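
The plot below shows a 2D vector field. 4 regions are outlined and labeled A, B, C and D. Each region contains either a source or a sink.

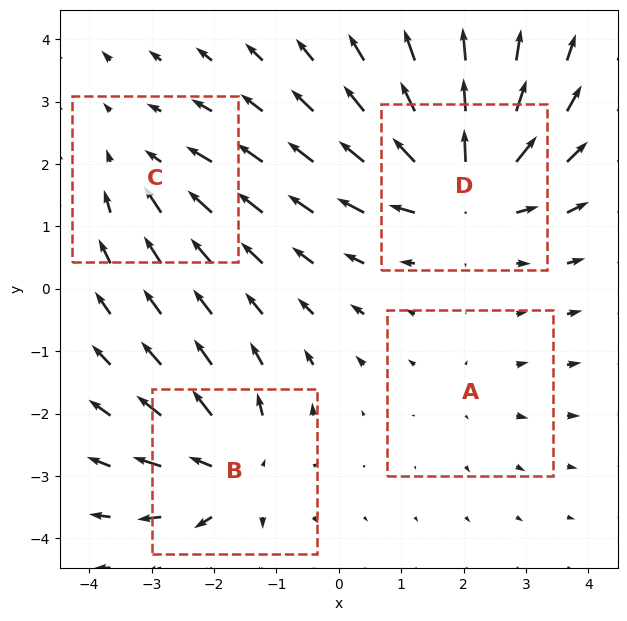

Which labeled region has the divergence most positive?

Divergence at each region's feature centre — A: about +2, B: about +5, C: about -3, D: about +7. Region D is most positive.

D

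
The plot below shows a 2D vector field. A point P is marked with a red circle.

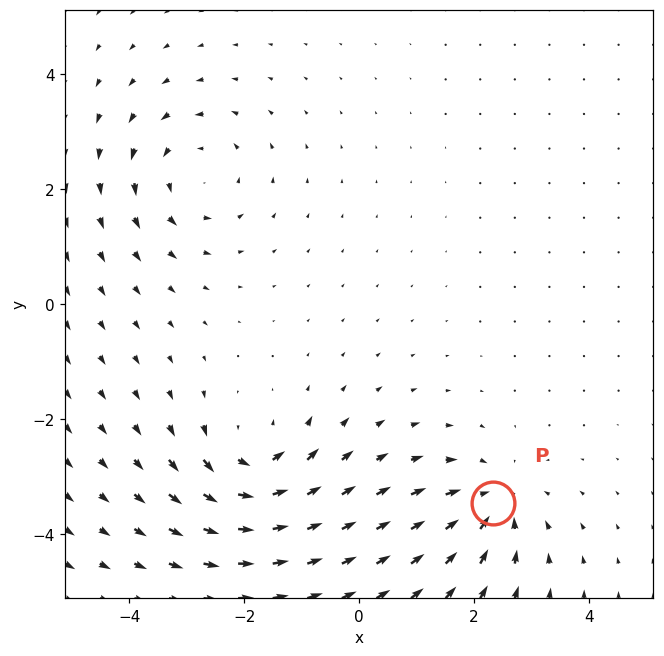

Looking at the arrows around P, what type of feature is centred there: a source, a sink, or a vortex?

At P (2.3, -3.5) the arrows converge inward. Divergence about -4, curl ≈0 — negative divergence with near-zero curl is a sink.

sink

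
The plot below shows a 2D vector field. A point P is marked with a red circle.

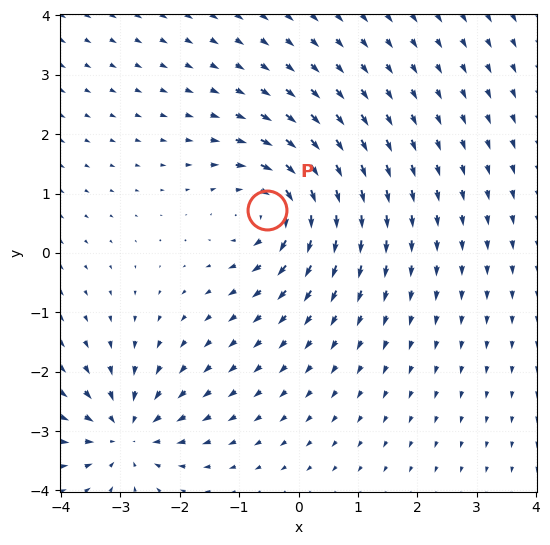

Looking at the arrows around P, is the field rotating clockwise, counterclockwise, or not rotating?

clockwise

Near P at (-0.5, 0.7) the arrows circulate clockwise. The curl (z-component) there is about -4; negative curl means clockwise rotation.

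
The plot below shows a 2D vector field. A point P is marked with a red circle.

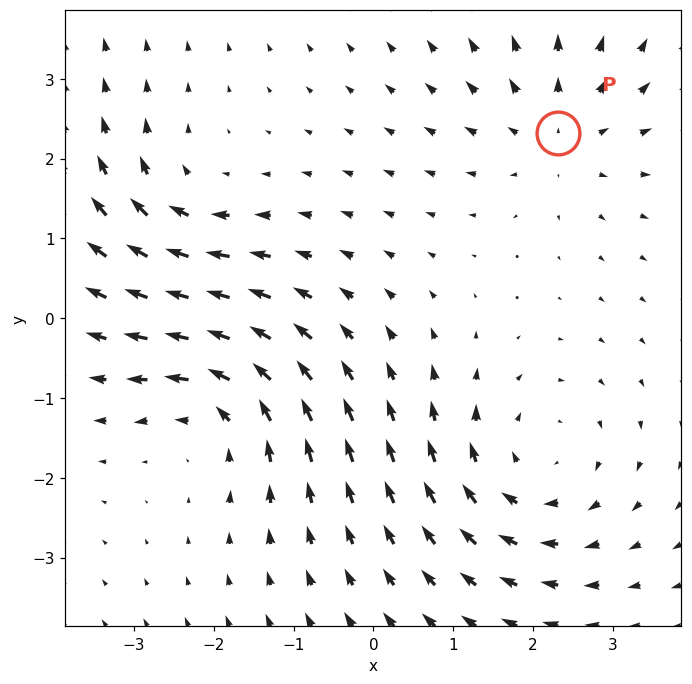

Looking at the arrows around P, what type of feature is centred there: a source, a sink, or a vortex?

At P (2.3, 2.3) the arrows spread outward. Divergence about +3, curl ≈0 — positive divergence with near-zero curl is a source.

source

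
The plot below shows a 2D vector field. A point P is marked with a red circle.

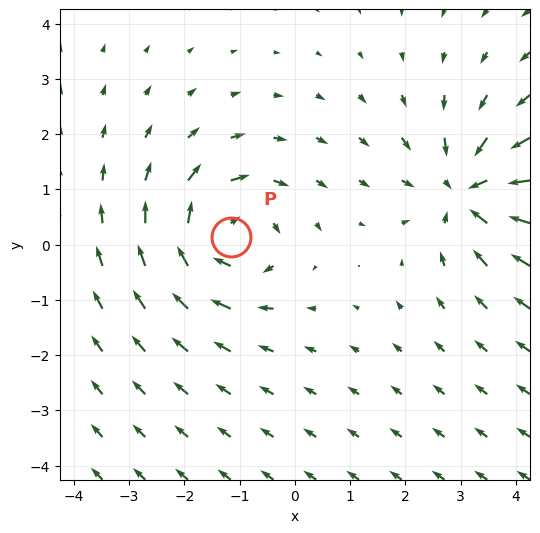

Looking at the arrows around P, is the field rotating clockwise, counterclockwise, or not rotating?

Near P at (-1.2, 0.1) the arrows circulate clockwise. The curl (z-component) there is about -3; negative curl means clockwise rotation.

clockwise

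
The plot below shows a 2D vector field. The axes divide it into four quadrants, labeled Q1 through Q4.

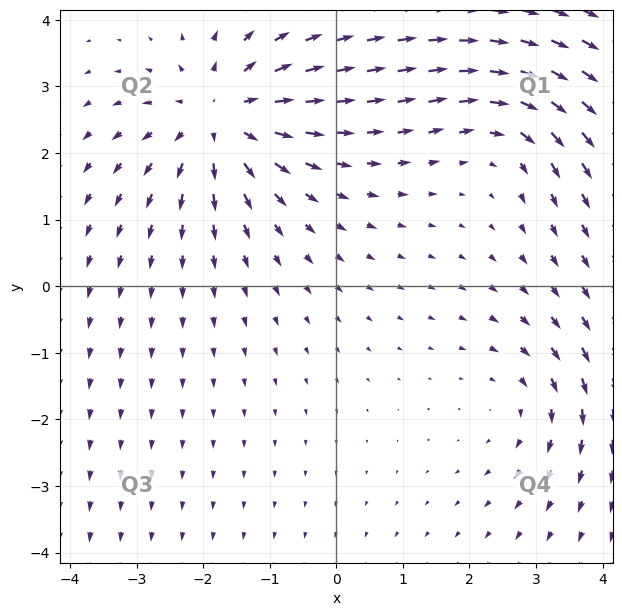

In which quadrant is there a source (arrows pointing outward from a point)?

Q2

The source sits at approximately (-1.7, 2.5), which lies in quadrant Q2. The divergence there is about +5, positive as expected for a source.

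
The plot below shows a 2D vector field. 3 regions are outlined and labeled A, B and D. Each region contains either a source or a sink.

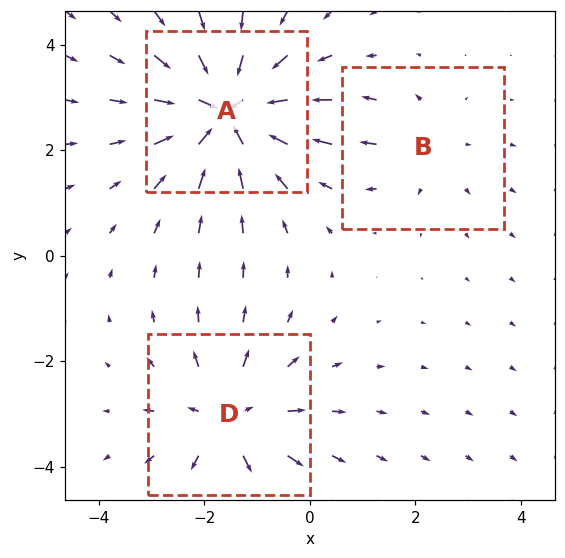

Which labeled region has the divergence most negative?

A

Divergence at each region's feature centre — A: about -5, B: about +2, D: about +3. Region A is most negative.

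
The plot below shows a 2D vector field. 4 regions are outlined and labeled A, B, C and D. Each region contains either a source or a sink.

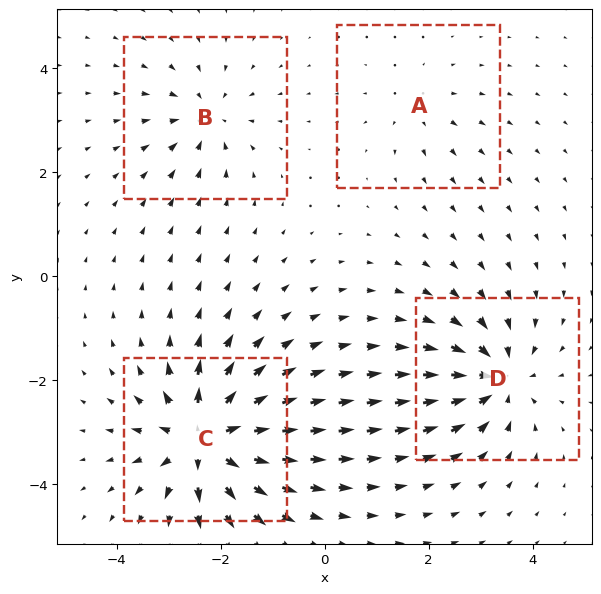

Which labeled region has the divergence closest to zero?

A

Divergence at each region's feature centre — A: about +3, B: about -4, C: about +8, D: about -6. Region A is closest to zero.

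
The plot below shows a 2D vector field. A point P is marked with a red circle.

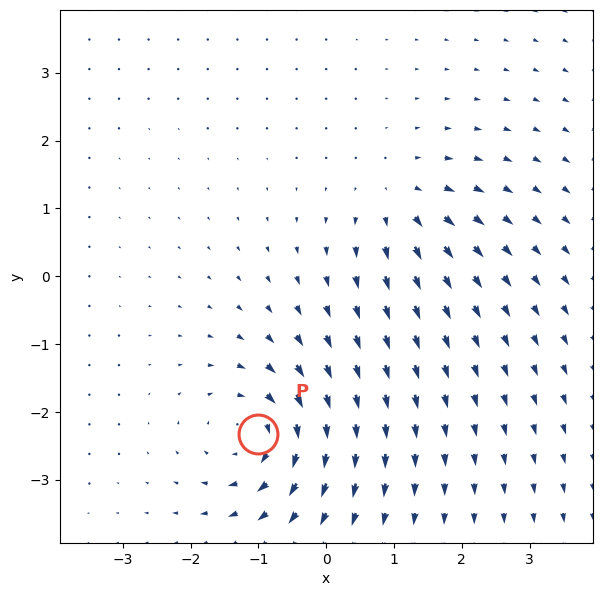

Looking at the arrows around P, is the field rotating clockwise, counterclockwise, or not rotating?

Near P at (-1.0, -2.3) the arrows circulate clockwise. The curl (z-component) there is about -6; negative curl means clockwise rotation.

clockwise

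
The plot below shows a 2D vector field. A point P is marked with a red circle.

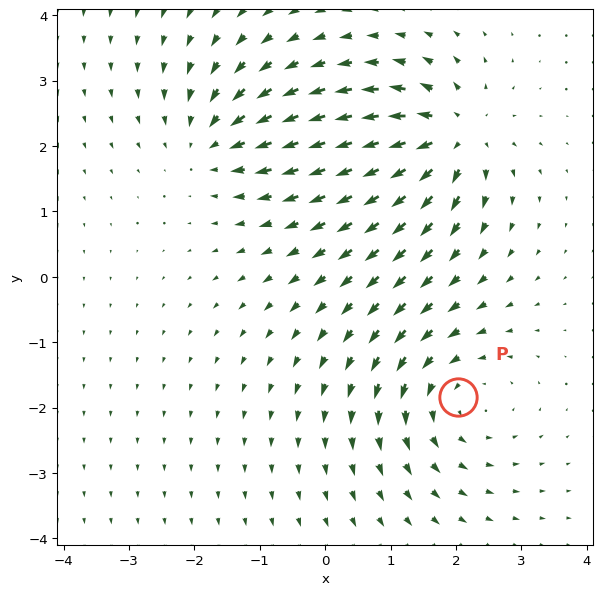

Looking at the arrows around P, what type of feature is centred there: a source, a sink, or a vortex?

At P (2.0, -1.8) the arrows circulate counterclockwise. Divergence ≈0, curl about +4 — near-zero divergence with nonzero curl is a vortex.

vortex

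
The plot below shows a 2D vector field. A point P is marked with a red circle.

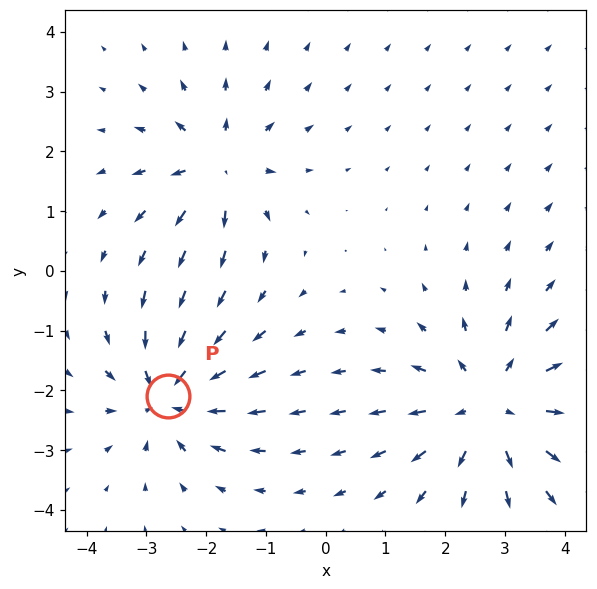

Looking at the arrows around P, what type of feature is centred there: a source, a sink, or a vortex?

sink

At P (-2.6, -2.1) the arrows converge inward. Divergence about -4, curl ≈0 — negative divergence with near-zero curl is a sink.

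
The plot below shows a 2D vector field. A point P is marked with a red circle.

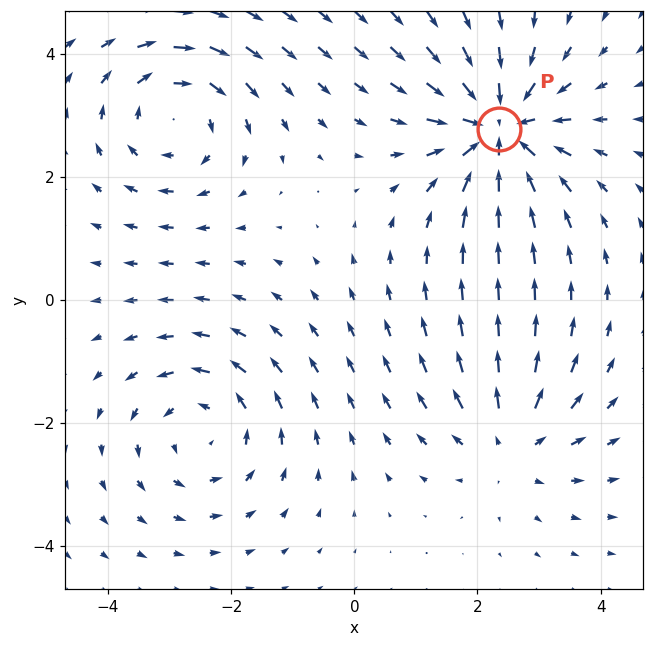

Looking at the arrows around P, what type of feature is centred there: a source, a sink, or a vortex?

sink

At P (2.3, 2.8) the arrows converge inward. Divergence about -5, curl ≈0 — negative divergence with near-zero curl is a sink.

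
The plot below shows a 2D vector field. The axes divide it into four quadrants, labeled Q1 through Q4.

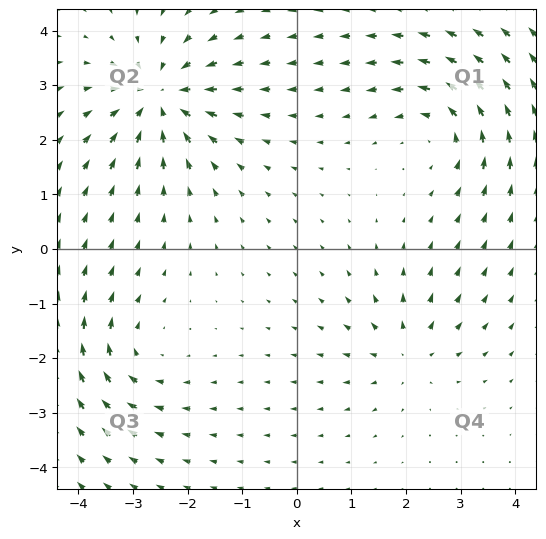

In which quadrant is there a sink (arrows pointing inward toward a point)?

The sink sits at approximately (-2.5, 2.8), which lies in quadrant Q2. The divergence there is about -5, negative as expected for a sink.

Q2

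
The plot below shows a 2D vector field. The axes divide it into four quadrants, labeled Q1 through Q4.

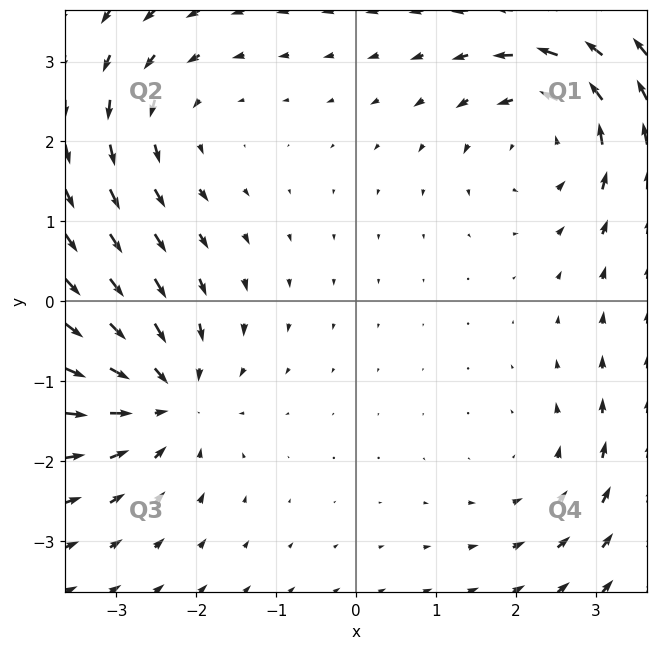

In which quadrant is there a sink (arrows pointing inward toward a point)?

The sink sits at approximately (-2.4, -1.2), which lies in quadrant Q3. The divergence there is about -5, negative as expected for a sink.

Q3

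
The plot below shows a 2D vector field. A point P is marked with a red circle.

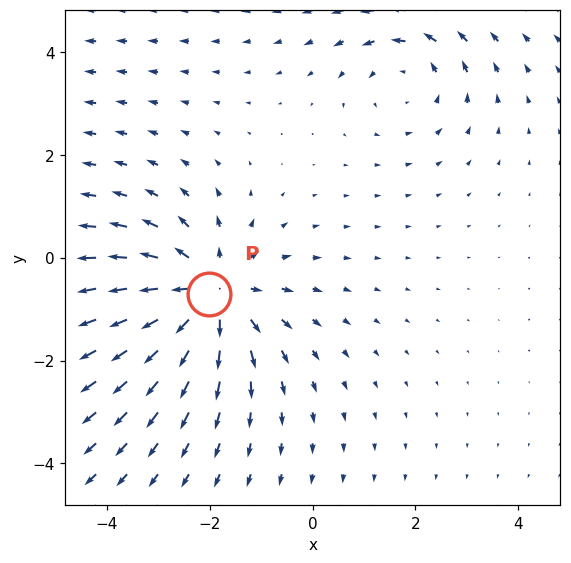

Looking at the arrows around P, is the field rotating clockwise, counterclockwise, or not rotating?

Near P at (-2.0, -0.7) the arrows show no circulation. The curl there is ≈0.

not rotating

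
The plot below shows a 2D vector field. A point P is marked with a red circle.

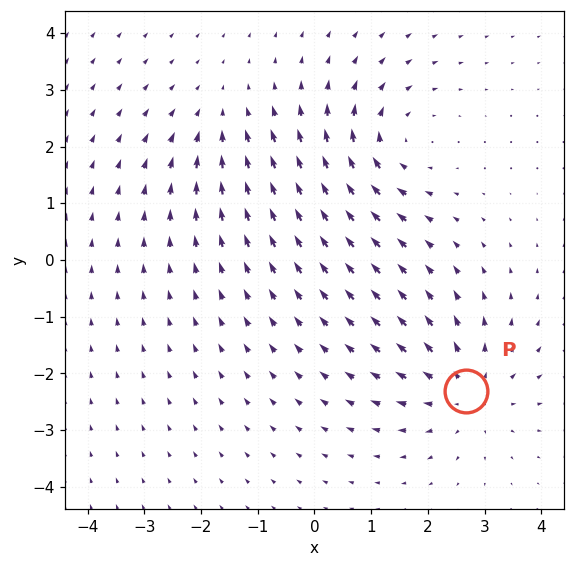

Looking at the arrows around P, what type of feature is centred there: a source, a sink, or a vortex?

source

At P (2.7, -2.3) the arrows spread outward. Divergence about +4, curl ≈0 — positive divergence with near-zero curl is a source.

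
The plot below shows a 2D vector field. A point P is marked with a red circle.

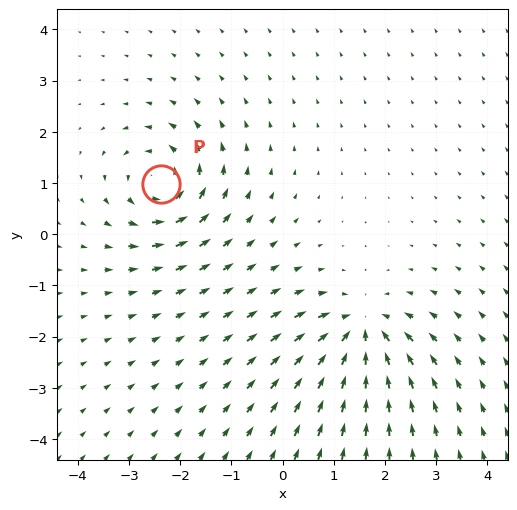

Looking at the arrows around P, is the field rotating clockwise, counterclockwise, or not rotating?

Near P at (-2.4, 1.0) the arrows circulate counterclockwise. The curl (z-component) there is about +7; positive curl means counterclockwise rotation.

counterclockwise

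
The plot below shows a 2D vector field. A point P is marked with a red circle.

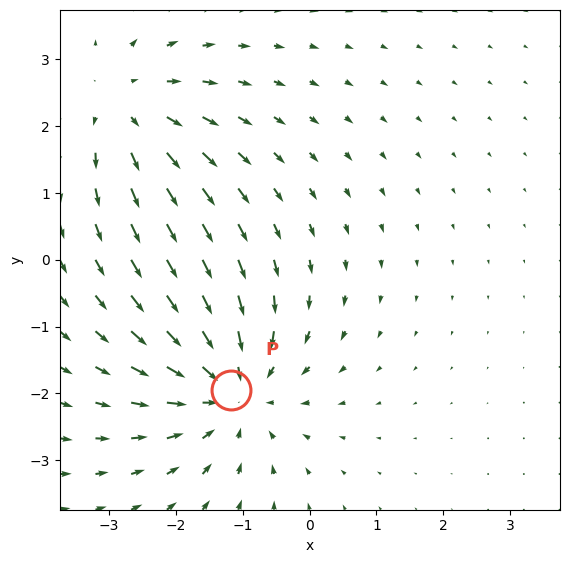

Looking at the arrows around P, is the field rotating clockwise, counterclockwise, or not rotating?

Near P at (-1.2, -1.9) the arrows show no circulation. The curl there is ≈0.

not rotating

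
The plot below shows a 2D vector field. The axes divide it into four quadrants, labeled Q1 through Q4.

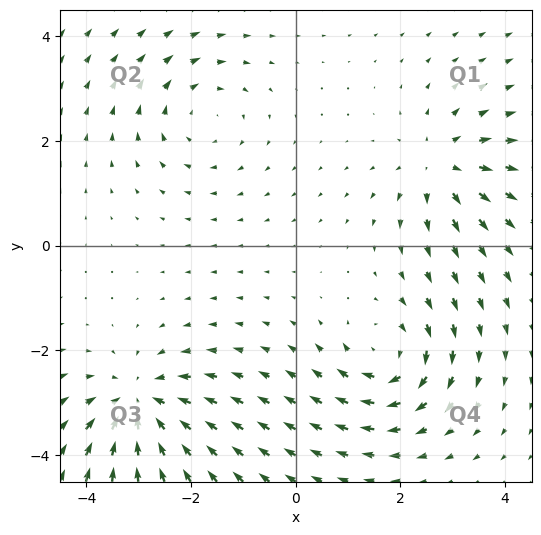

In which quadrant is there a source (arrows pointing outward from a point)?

The source sits at approximately (2.8, 1.5), which lies in quadrant Q1. The divergence there is about +4, positive as expected for a source.

Q1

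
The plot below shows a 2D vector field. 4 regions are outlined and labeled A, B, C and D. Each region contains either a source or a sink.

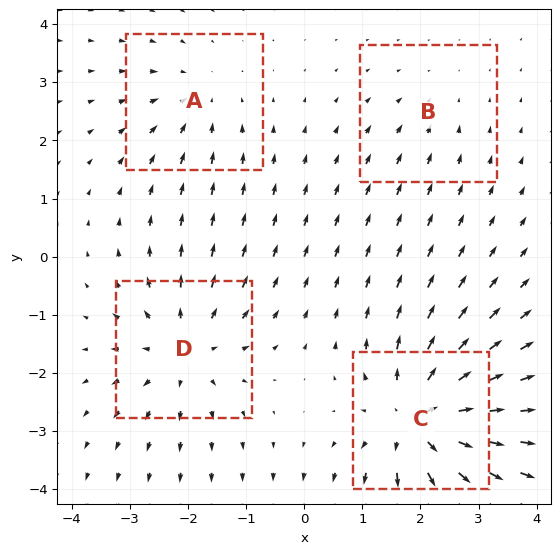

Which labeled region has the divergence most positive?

C

Divergence at each region's feature centre — A: about -3, B: about -2, C: about +7, D: about +5. Region C is most positive.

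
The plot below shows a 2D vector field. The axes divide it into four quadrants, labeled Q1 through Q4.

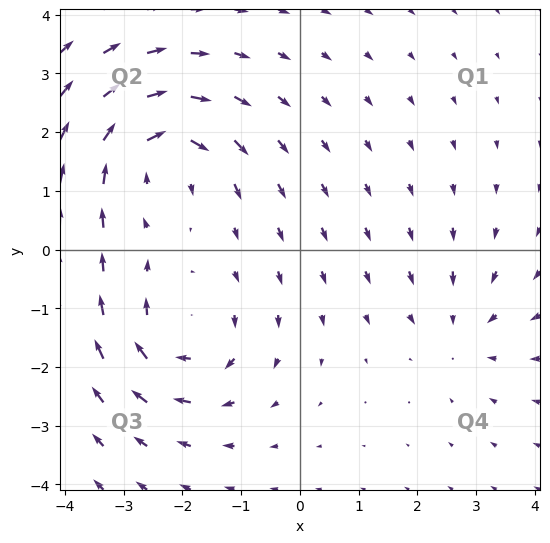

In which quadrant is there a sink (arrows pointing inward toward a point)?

Q4

The sink sits at approximately (2.8, -1.4), which lies in quadrant Q4. The divergence there is about -3, negative as expected for a sink.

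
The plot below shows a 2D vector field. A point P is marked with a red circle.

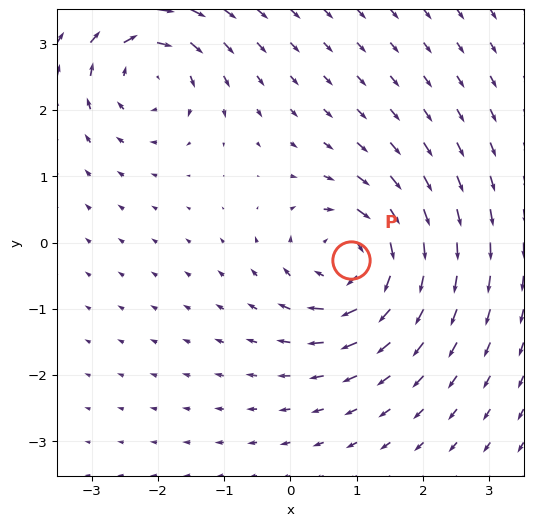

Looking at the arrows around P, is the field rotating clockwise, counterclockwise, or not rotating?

Near P at (0.9, -0.3) the arrows circulate clockwise. The curl (z-component) there is about -7; negative curl means clockwise rotation.

clockwise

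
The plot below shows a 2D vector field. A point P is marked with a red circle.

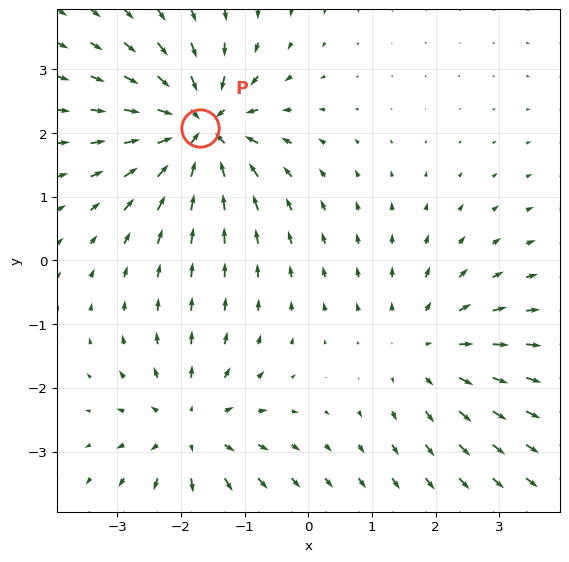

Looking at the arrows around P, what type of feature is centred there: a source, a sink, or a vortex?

At P (-1.7, 2.1) the arrows converge inward. Divergence about -6, curl ≈0 — negative divergence with near-zero curl is a sink.

sink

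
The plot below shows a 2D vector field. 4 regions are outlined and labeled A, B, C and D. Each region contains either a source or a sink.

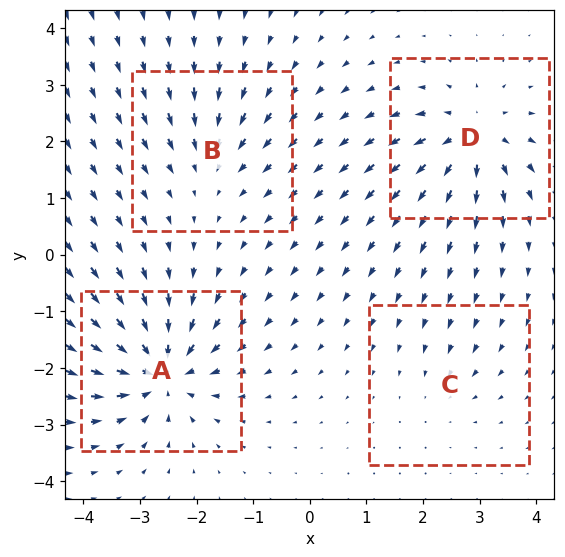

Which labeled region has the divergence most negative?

A

Divergence at each region's feature centre — A: about -8, B: about -4, C: about -2, D: about +7. Region A is most negative.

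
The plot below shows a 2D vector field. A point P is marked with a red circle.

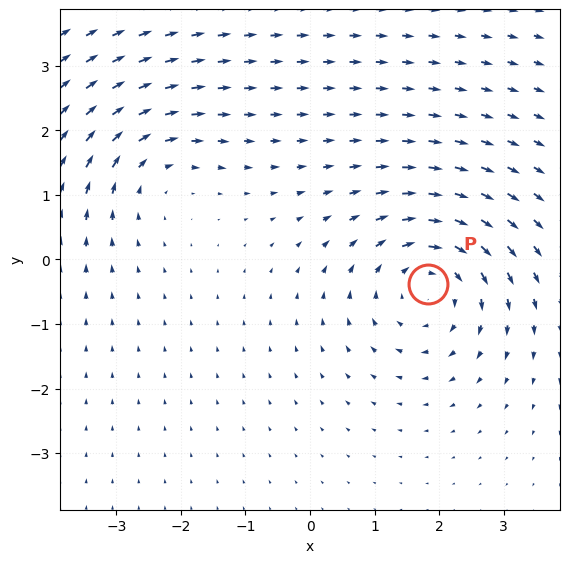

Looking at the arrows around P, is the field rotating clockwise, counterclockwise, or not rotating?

Near P at (1.8, -0.4) the arrows circulate clockwise. The curl (z-component) there is about -4; negative curl means clockwise rotation.

clockwise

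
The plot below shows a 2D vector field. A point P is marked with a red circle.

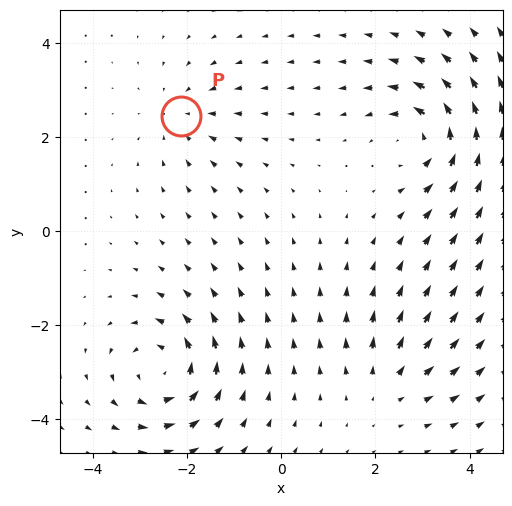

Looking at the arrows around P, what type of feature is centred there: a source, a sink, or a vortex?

At P (-2.1, 2.4) the arrows converge inward. Divergence about -3, curl ≈0 — negative divergence with near-zero curl is a sink.

sink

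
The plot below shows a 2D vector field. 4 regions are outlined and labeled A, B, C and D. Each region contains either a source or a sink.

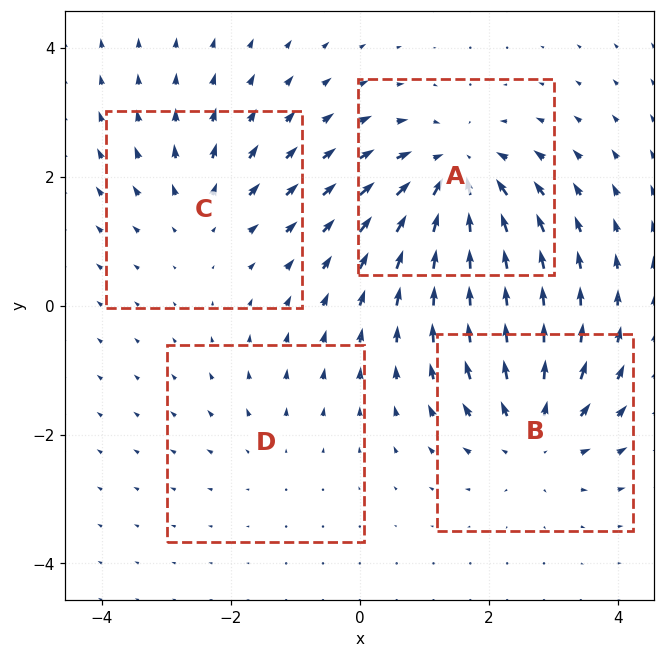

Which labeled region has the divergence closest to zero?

D

Divergence at each region's feature centre — A: about -6, B: about +5, C: about +3, D: about +2. Region D is closest to zero.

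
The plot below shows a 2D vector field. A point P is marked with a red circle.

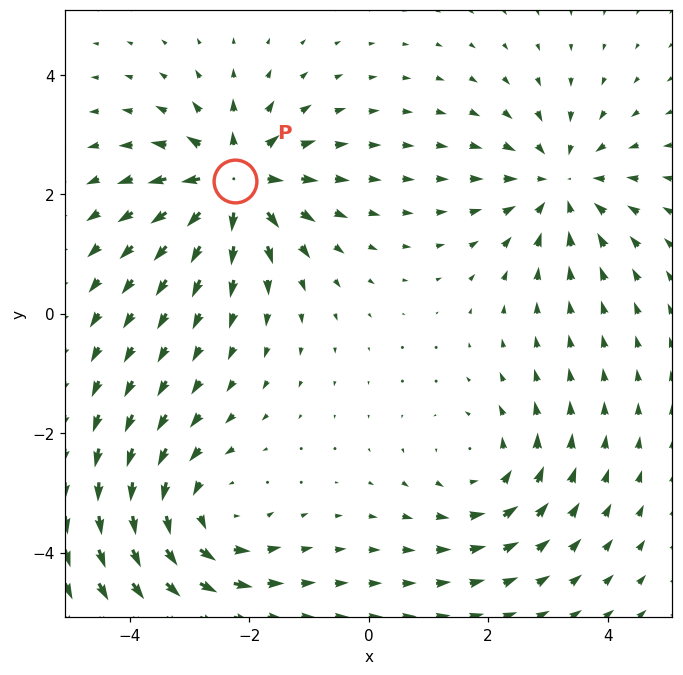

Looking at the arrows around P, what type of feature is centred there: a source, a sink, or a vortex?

At P (-2.2, 2.2) the arrows spread outward. Divergence about +7, curl ≈0 — positive divergence with near-zero curl is a source.

source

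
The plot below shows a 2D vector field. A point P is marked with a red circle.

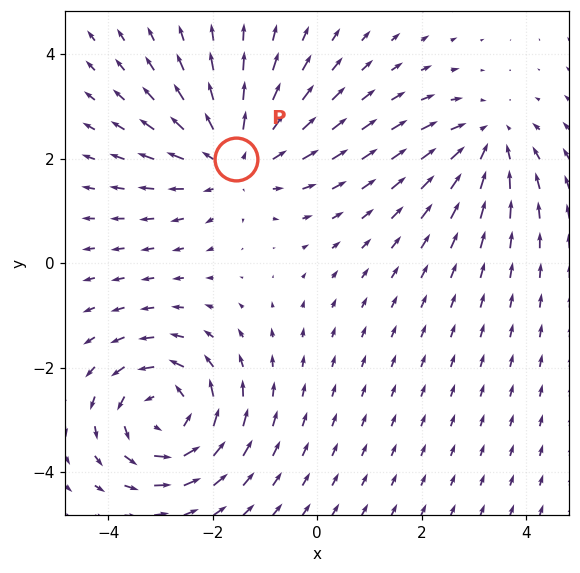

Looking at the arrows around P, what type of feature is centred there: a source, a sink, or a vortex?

At P (-1.6, 2.0) the arrows spread outward. Divergence about +4, curl ≈0 — positive divergence with near-zero curl is a source.

source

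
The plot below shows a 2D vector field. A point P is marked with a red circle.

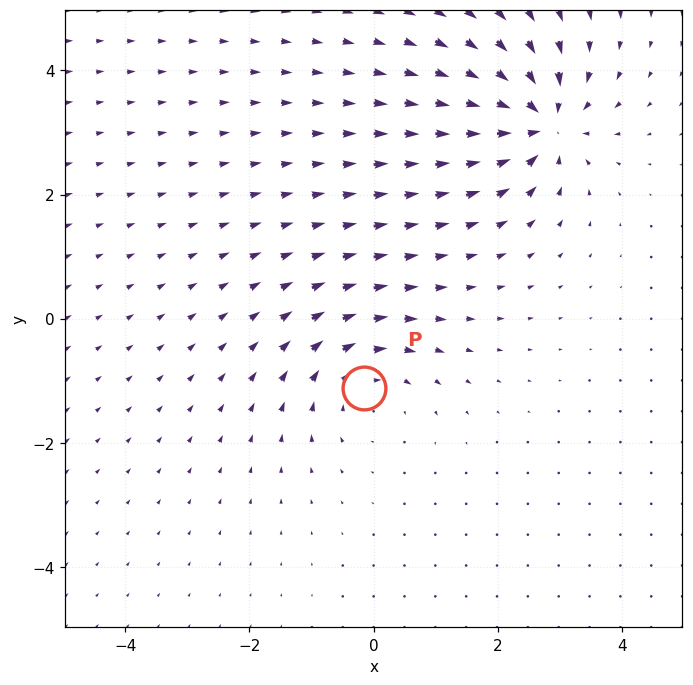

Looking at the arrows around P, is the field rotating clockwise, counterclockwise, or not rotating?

clockwise

Near P at (-0.1, -1.1) the arrows circulate clockwise. The curl (z-component) there is about -3; negative curl means clockwise rotation.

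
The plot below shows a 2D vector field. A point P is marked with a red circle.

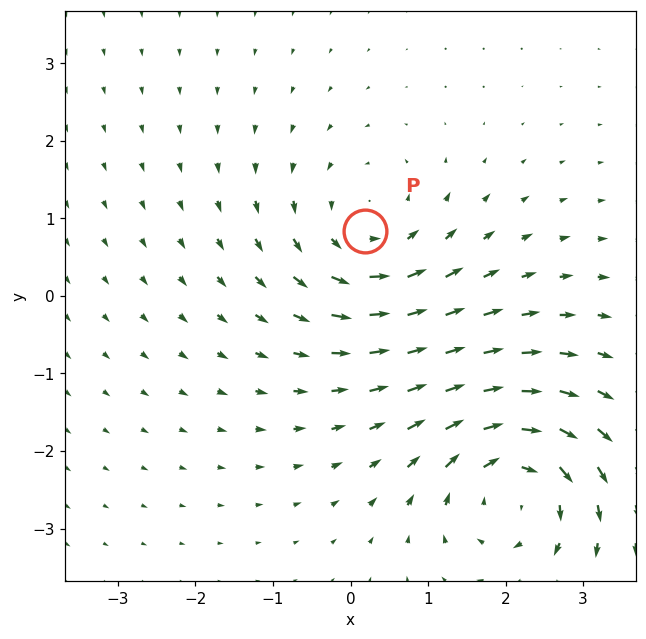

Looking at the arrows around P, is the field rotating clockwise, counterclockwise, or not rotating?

counterclockwise

Near P at (0.2, 0.8) the arrows circulate counterclockwise. The curl (z-component) there is about +3; positive curl means counterclockwise rotation.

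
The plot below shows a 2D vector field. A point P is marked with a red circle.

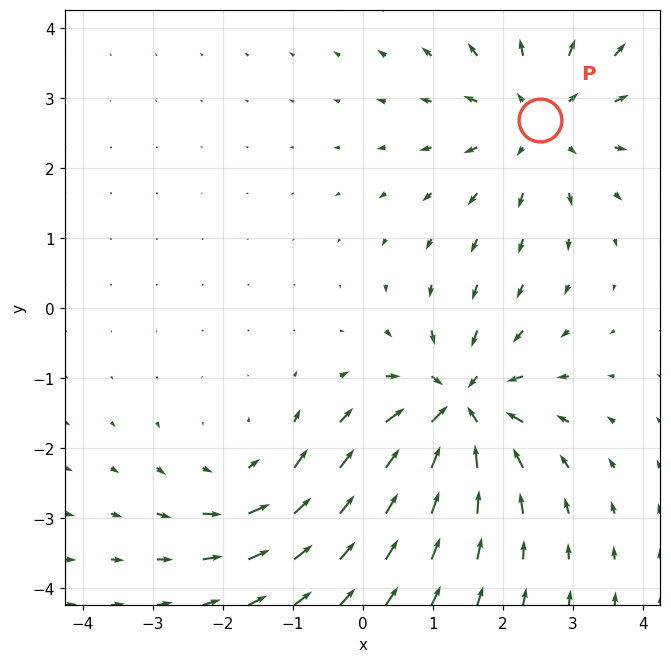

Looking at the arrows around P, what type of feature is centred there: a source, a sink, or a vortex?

At P (2.5, 2.7) the arrows spread outward. Divergence about +3, curl ≈0 — positive divergence with near-zero curl is a source.

source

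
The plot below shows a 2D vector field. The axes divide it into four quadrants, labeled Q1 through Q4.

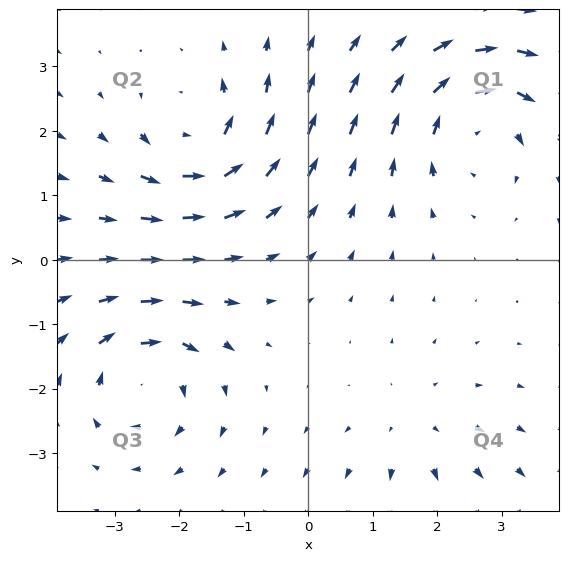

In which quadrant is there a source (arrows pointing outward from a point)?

The source sits at approximately (1.6, -2.6), which lies in quadrant Q4. The divergence there is about +2, positive as expected for a source.

Q4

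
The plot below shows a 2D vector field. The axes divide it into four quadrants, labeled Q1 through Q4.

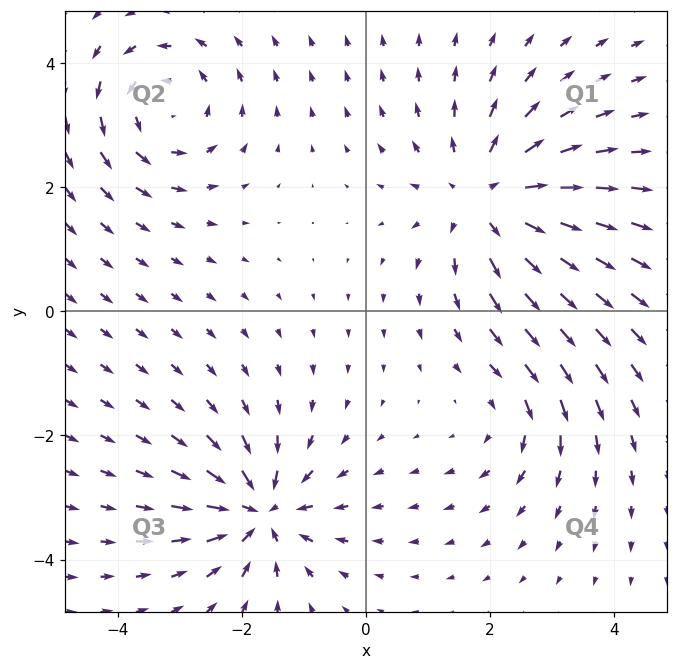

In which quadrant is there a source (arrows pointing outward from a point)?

The source sits at approximately (2.0, 1.8), which lies in quadrant Q1. The divergence there is about +4, positive as expected for a source.

Q1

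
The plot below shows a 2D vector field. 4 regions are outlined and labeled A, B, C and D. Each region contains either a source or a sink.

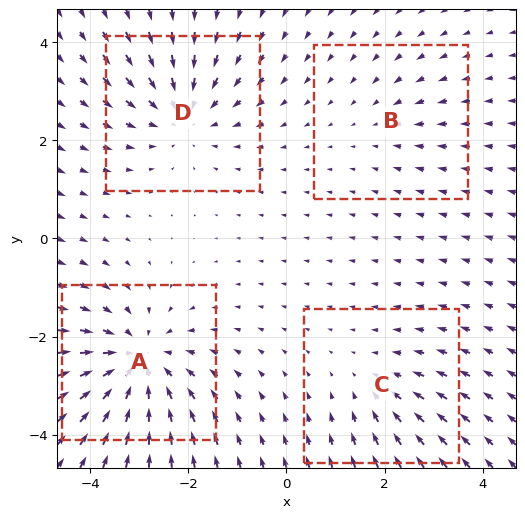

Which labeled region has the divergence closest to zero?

B

Divergence at each region's feature centre — A: about -6, B: about -2, C: about -3, D: about -4. Region B is closest to zero.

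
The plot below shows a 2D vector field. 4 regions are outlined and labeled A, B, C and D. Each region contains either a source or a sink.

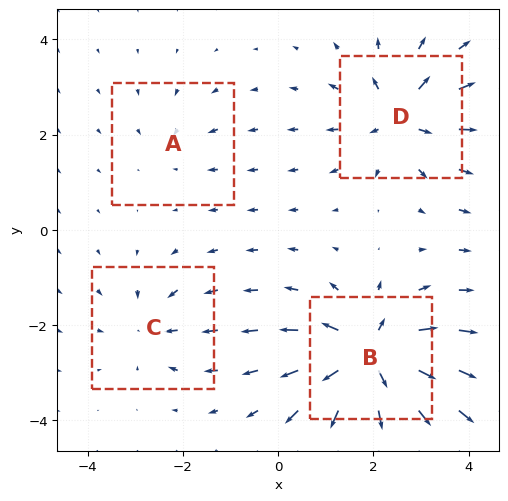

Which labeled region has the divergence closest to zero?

Divergence at each region's feature centre — A: about -2, B: about +9, C: about -4, D: about +6. Region A is closest to zero.

A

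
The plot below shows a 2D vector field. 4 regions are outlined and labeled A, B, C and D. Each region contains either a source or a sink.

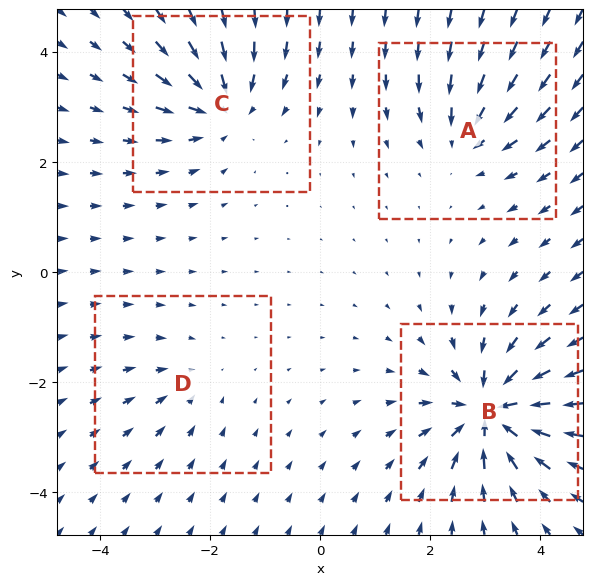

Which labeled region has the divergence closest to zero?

D

Divergence at each region's feature centre — A: about -4, B: about -8, C: about -5, D: about -3. Region D is closest to zero.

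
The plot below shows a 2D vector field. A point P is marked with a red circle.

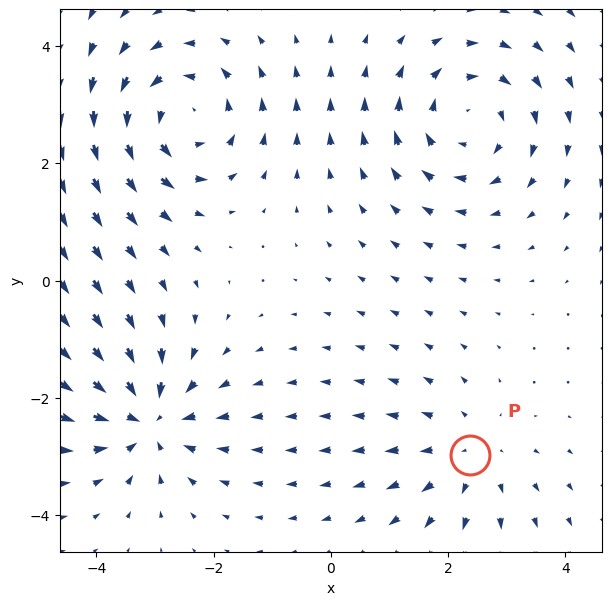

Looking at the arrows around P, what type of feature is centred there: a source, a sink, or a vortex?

source

At P (2.4, -3.0) the arrows spread outward. Divergence about +2, curl ≈0 — positive divergence with near-zero curl is a source.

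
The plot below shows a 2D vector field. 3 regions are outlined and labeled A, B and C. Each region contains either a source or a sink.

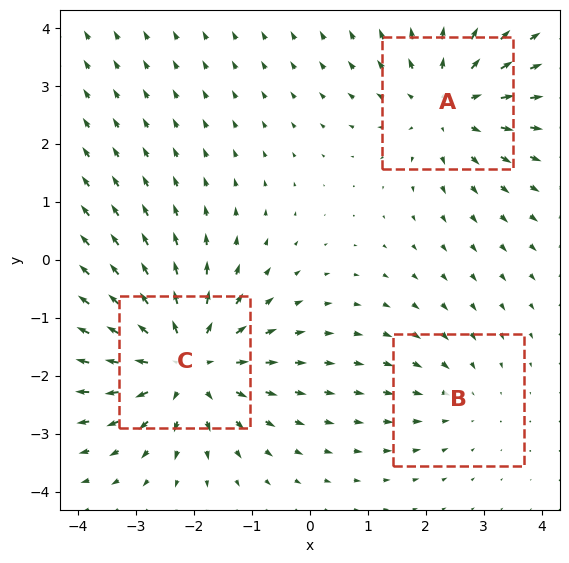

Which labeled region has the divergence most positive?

C

Divergence at each region's feature centre — A: about +3, B: about -2, C: about +4. Region C is most positive.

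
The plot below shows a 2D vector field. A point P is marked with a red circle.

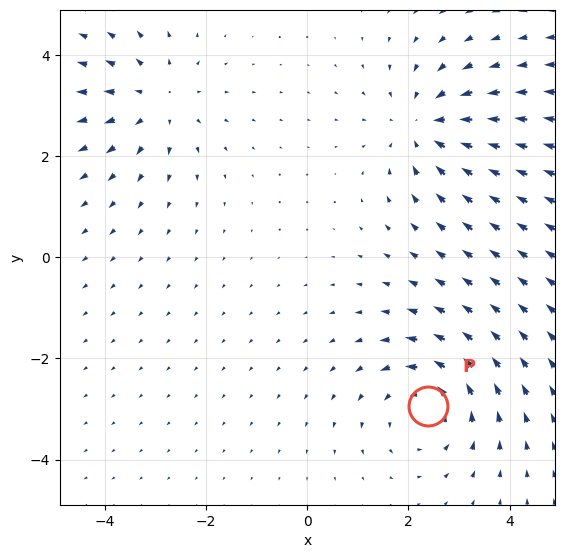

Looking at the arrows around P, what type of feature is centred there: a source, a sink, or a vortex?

vortex

At P (2.4, -2.9) the arrows circulate counterclockwise. Divergence ≈0, curl about +4 — near-zero divergence with nonzero curl is a vortex.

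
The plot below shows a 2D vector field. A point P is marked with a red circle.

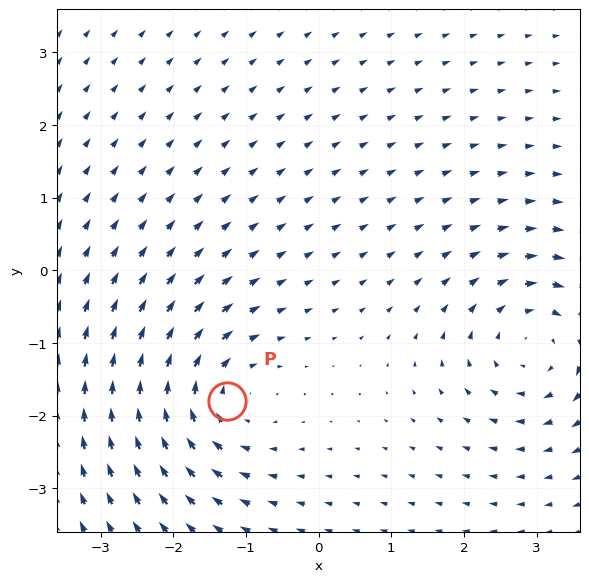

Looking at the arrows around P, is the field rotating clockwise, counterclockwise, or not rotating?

clockwise

Near P at (-1.3, -1.8) the arrows circulate clockwise. The curl (z-component) there is about -4; negative curl means clockwise rotation.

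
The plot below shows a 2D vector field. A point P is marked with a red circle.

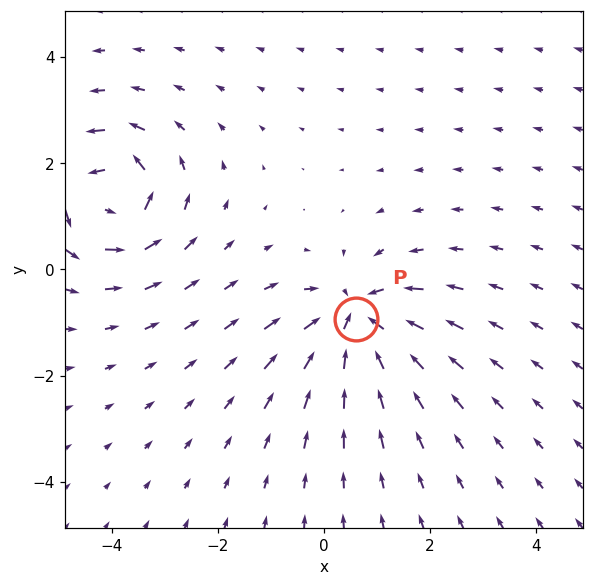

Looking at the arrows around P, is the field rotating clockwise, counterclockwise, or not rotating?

not rotating

Near P at (0.6, -0.9) the arrows show no circulation. The curl there is ≈0.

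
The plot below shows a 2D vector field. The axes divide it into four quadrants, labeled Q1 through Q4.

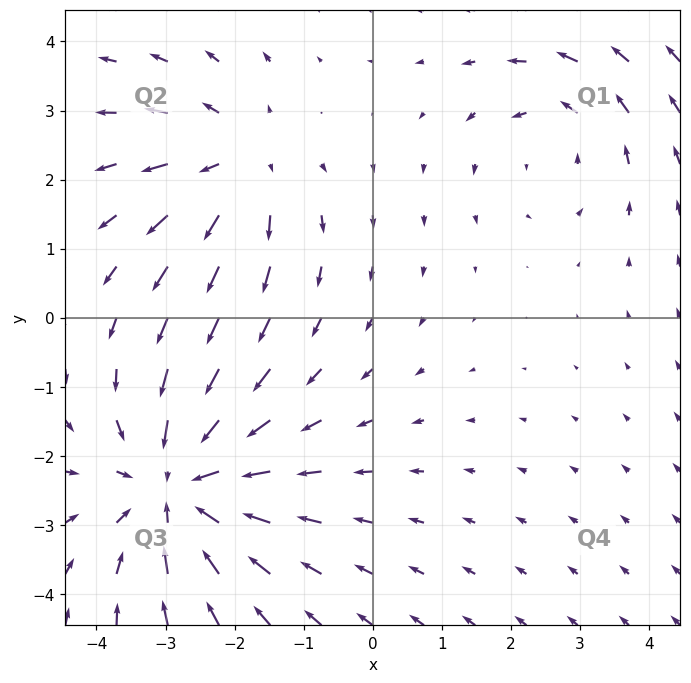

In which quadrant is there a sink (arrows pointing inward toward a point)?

Q3

The sink sits at approximately (-2.8, -2.4), which lies in quadrant Q3. The divergence there is about -4, negative as expected for a sink.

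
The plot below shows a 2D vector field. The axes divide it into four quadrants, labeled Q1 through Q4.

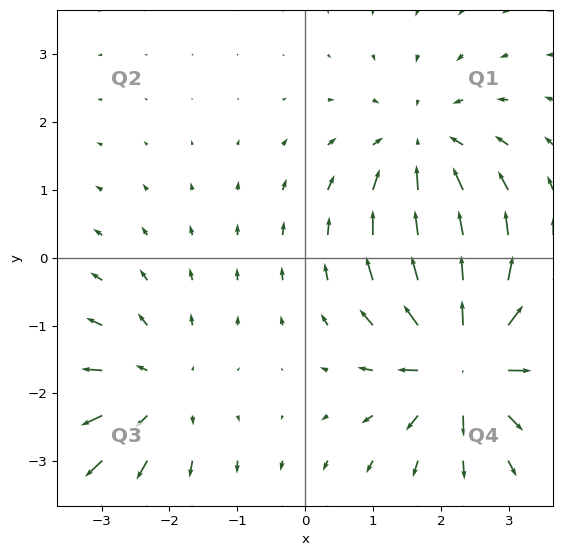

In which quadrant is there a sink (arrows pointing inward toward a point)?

Q1

The sink sits at approximately (1.7, 1.6), which lies in quadrant Q1. The divergence there is about -3, negative as expected for a sink.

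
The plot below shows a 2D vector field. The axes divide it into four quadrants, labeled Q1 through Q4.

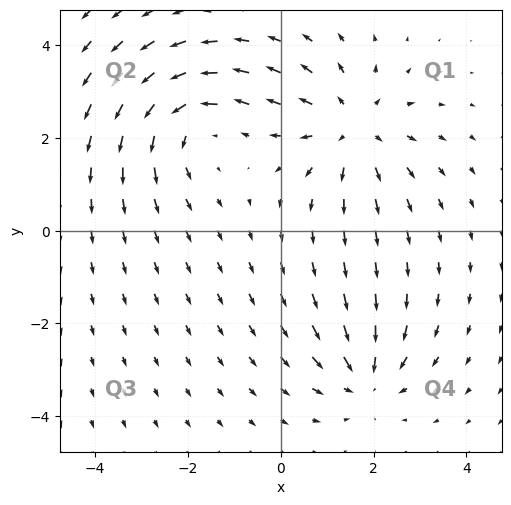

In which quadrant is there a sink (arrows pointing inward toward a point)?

The sink sits at approximately (1.8, -3.2), which lies in quadrant Q4. The divergence there is about -4, negative as expected for a sink.

Q4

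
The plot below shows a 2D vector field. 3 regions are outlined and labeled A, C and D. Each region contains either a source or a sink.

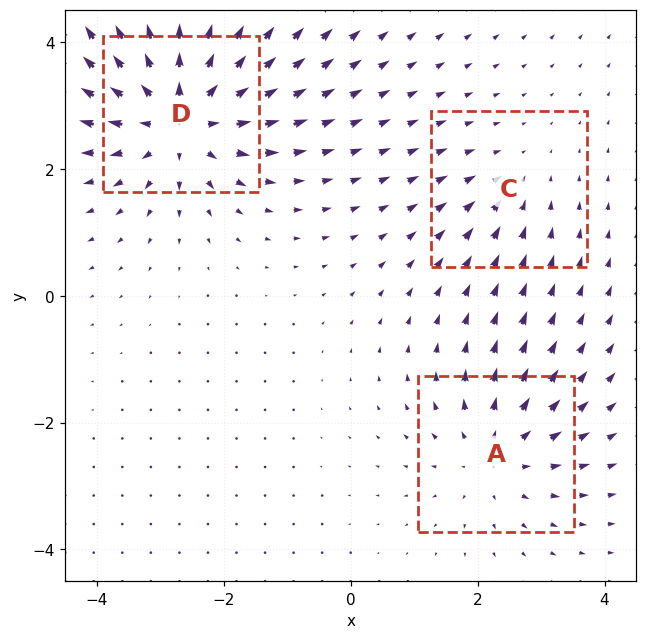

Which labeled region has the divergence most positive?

Divergence at each region's feature centre — A: about +3, C: about -2, D: about +5. Region D is most positive.

D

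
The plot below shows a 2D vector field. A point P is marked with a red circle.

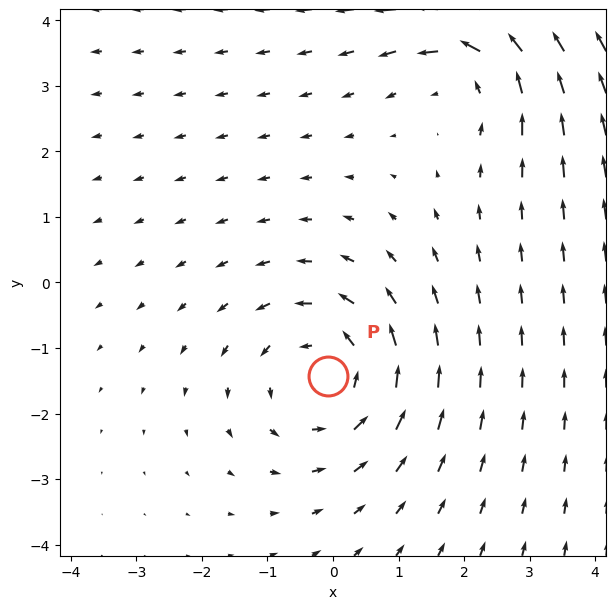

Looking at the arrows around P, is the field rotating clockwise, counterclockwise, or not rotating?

Near P at (-0.1, -1.4) the arrows circulate counterclockwise. The curl (z-component) there is about +4; positive curl means counterclockwise rotation.

counterclockwise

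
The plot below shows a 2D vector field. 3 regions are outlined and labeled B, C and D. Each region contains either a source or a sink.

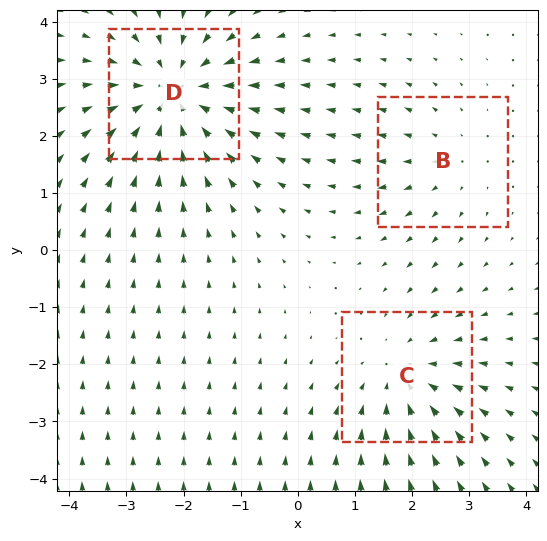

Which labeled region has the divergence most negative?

Divergence at each region's feature centre — B: about +2, C: about -3, D: about -4. Region D is most negative.

D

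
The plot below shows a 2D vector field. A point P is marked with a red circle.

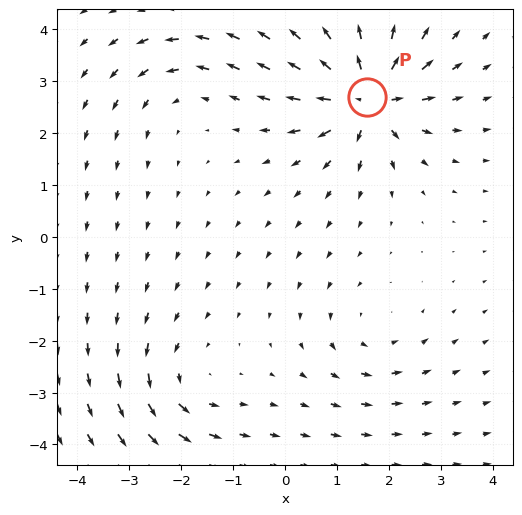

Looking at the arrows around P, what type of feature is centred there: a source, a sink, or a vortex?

At P (1.6, 2.7) the arrows spread outward. Divergence about +7, curl ≈0 — positive divergence with near-zero curl is a source.

source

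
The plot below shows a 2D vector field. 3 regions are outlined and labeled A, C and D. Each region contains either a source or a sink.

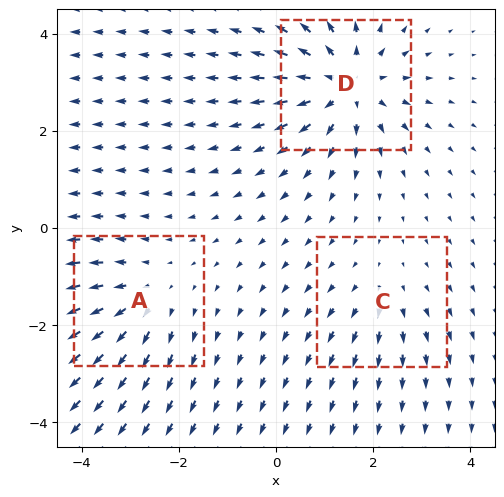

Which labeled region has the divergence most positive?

Divergence at each region's feature centre — A: about +3, C: about +2, D: about +5. Region D is most positive.

D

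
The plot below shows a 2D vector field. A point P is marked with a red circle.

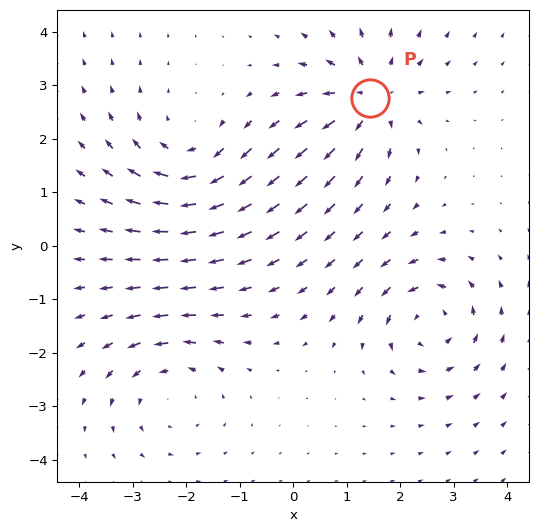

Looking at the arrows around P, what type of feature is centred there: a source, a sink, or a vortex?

source

At P (1.4, 2.8) the arrows spread outward. Divergence about +5, curl ≈0 — positive divergence with near-zero curl is a source.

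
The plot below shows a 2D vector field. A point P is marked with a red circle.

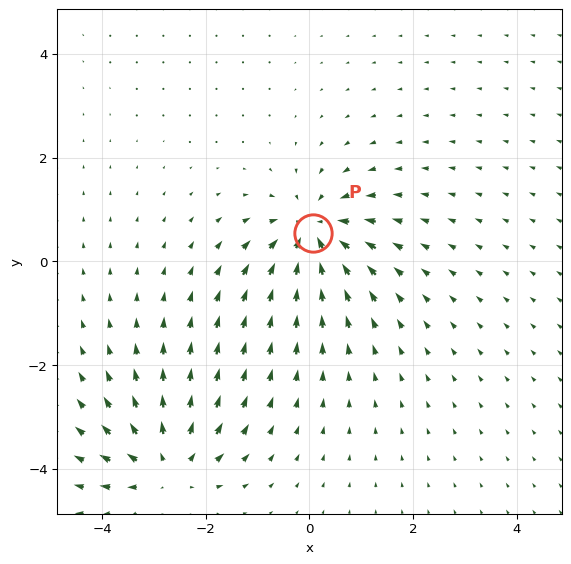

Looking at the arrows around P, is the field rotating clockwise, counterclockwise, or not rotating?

Near P at (0.1, 0.5) the arrows show no circulation. The curl there is ≈0.

not rotating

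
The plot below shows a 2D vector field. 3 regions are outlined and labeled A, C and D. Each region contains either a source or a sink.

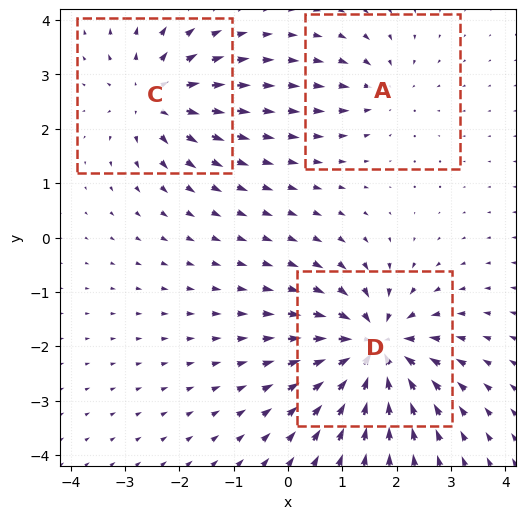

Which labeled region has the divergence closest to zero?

A

Divergence at each region's feature centre — A: about -2, C: about +4, D: about -6. Region A is closest to zero.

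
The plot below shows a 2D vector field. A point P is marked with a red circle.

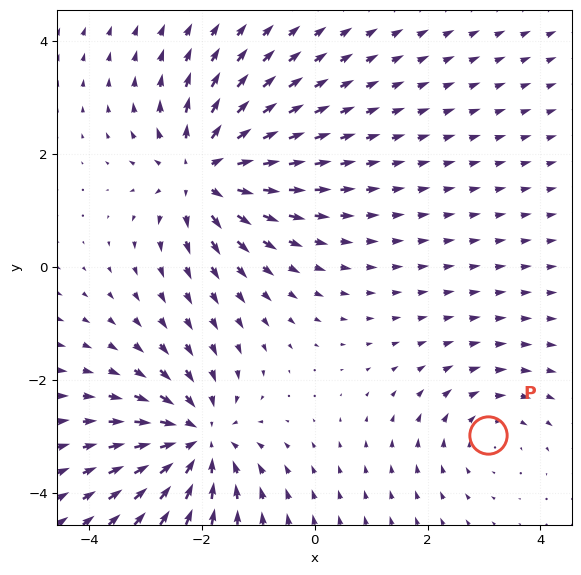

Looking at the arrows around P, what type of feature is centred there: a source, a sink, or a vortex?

At P (3.1, -3.0) the arrows circulate clockwise. Divergence ≈0, curl about -2 — near-zero divergence with nonzero curl is a vortex.

vortex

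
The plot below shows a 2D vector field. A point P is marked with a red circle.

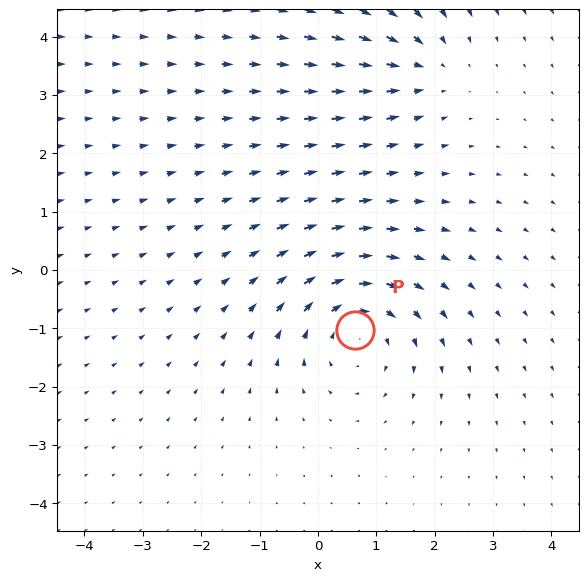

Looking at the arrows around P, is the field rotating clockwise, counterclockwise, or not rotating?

clockwise

Near P at (0.6, -1.0) the arrows circulate clockwise. The curl (z-component) there is about -4; negative curl means clockwise rotation.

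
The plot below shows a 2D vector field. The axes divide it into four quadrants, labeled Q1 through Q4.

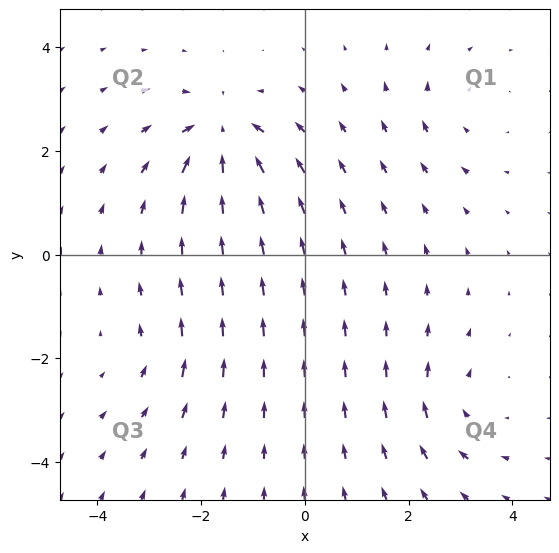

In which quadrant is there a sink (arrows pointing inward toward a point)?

The sink sits at approximately (-1.6, 2.3), which lies in quadrant Q2. The divergence there is about -6, negative as expected for a sink.

Q2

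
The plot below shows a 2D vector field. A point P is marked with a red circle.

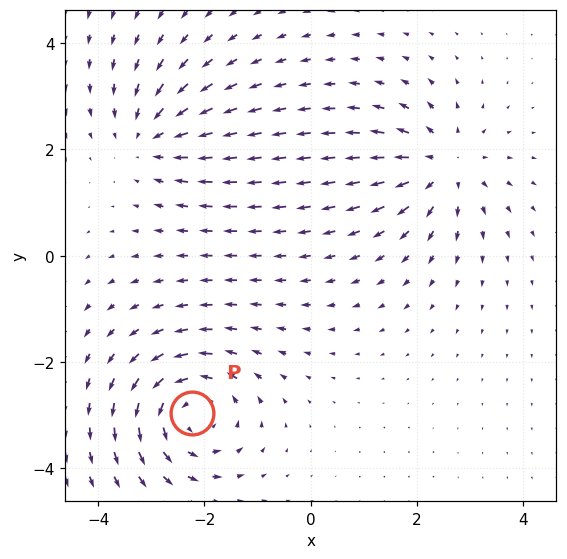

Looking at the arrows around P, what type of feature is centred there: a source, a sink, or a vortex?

At P (-2.2, -3.0) the arrows circulate counterclockwise. Divergence ≈0, curl about +5 — near-zero divergence with nonzero curl is a vortex.

vortex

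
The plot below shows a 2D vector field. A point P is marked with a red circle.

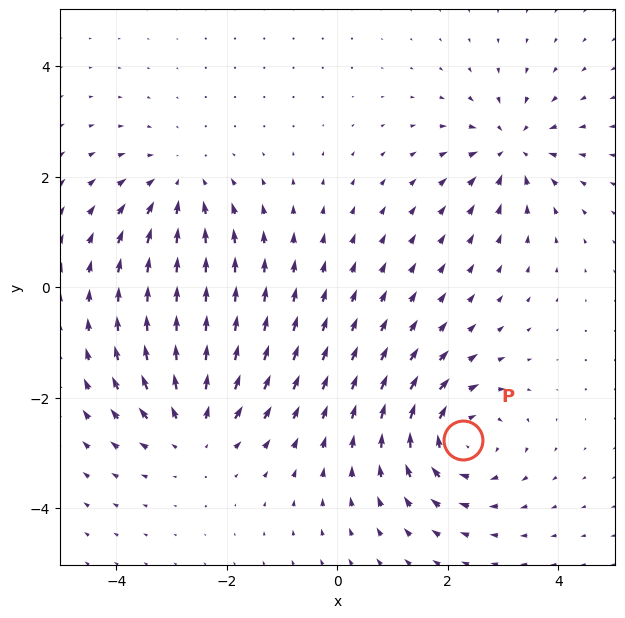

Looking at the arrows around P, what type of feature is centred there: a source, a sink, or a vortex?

vortex

At P (2.3, -2.8) the arrows circulate clockwise. Divergence ≈0, curl about -6 — near-zero divergence with nonzero curl is a vortex.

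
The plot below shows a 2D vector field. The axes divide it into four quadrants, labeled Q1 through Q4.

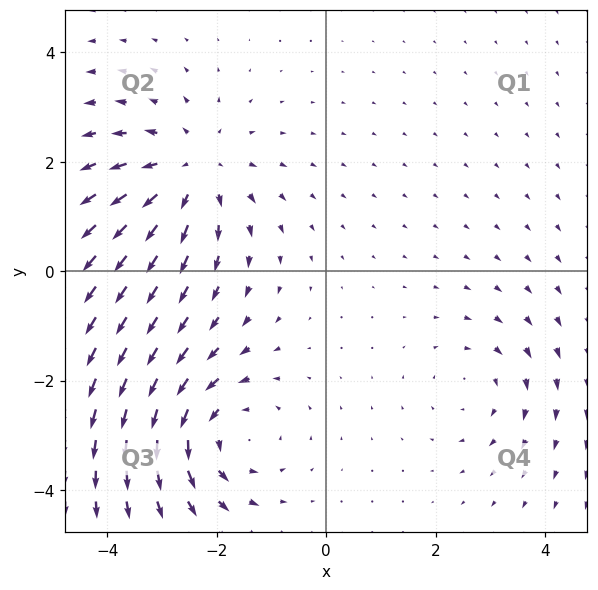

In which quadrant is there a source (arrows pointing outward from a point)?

Q2

The source sits at approximately (-2.5, 1.8), which lies in quadrant Q2. The divergence there is about +4, positive as expected for a source.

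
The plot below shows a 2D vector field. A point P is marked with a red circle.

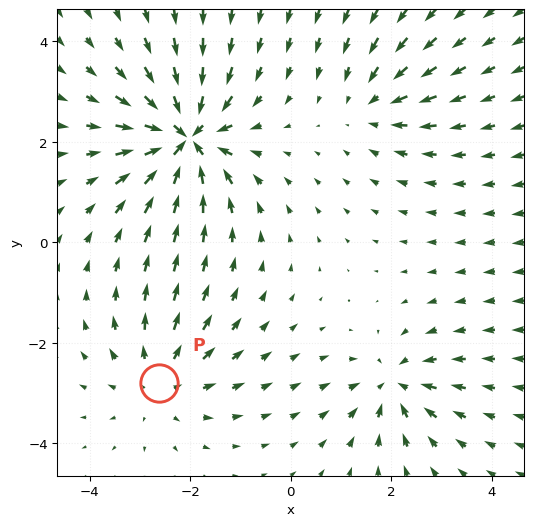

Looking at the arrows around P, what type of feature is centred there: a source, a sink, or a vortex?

source

At P (-2.6, -2.8) the arrows spread outward. Divergence about +3, curl ≈0 — positive divergence with near-zero curl is a source.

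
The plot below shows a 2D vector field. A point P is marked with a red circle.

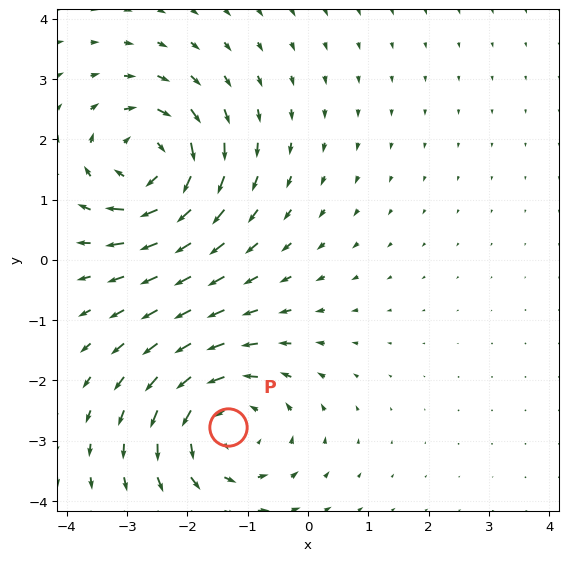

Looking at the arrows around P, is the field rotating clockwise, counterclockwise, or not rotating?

Near P at (-1.3, -2.8) the arrows circulate counterclockwise. The curl (z-component) there is about +4; positive curl means counterclockwise rotation.

counterclockwise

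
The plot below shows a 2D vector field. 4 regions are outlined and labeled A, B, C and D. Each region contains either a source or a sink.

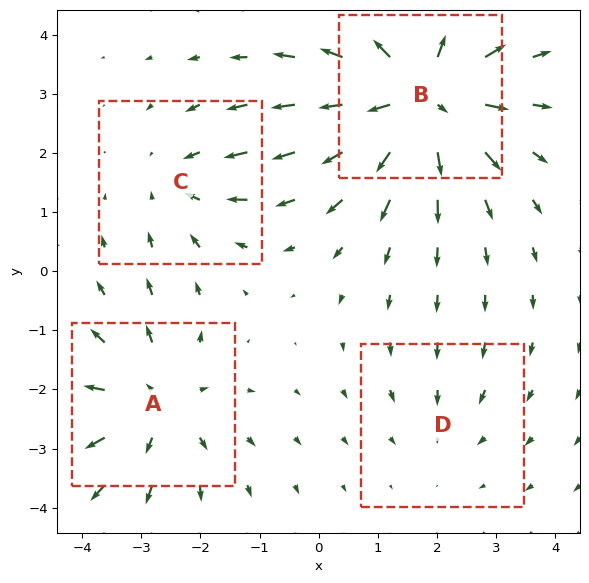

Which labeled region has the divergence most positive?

Divergence at each region's feature centre — A: about +4, B: about +6, C: about -3, D: about -2. Region B is most positive.

B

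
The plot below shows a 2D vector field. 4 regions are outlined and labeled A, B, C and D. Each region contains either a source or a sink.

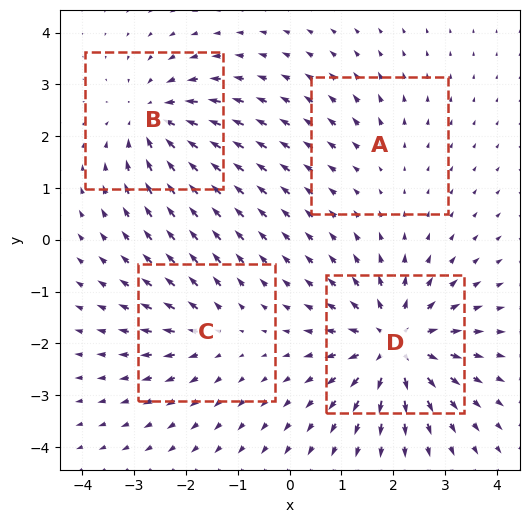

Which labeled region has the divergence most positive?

Divergence at each region's feature centre — A: about +2, B: about -5, C: about +3, D: about +7. Region D is most positive.

D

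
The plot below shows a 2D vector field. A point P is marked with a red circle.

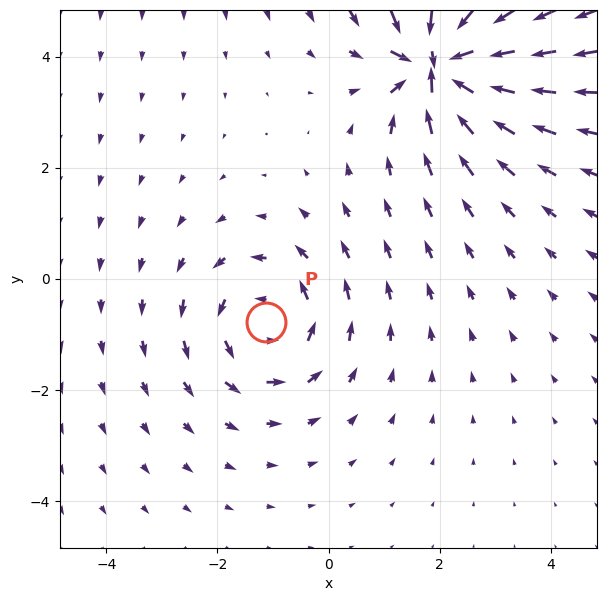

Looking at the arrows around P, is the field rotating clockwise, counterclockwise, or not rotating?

counterclockwise

Near P at (-1.1, -0.8) the arrows circulate counterclockwise. The curl (z-component) there is about +4; positive curl means counterclockwise rotation.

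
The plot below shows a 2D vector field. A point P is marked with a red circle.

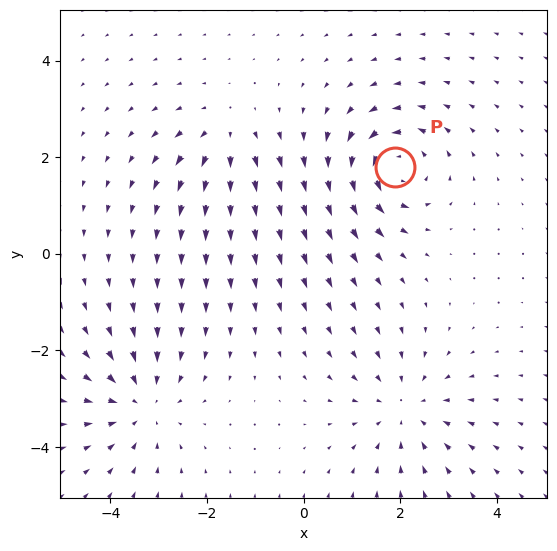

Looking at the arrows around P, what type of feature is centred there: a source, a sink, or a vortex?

At P (1.9, 1.8) the arrows circulate counterclockwise. Divergence ≈0, curl about +6 — near-zero divergence with nonzero curl is a vortex.

vortex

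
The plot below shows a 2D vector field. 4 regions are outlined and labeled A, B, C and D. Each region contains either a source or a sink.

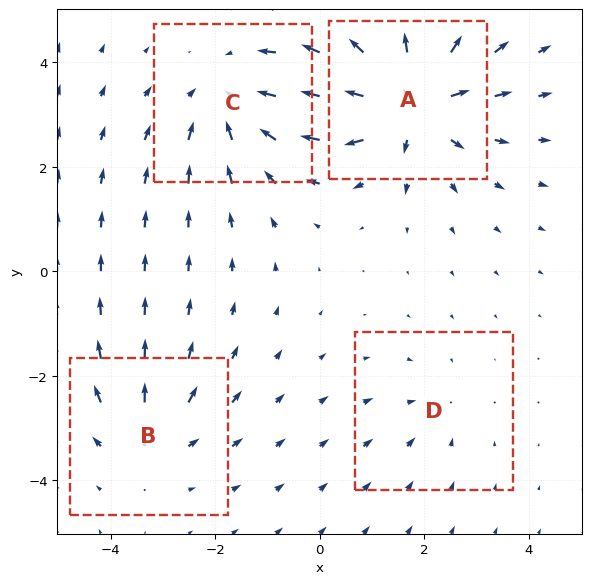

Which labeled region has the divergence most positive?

Divergence at each region's feature centre — A: about +6, B: about +3, C: about -4, D: about -2. Region A is most positive.

A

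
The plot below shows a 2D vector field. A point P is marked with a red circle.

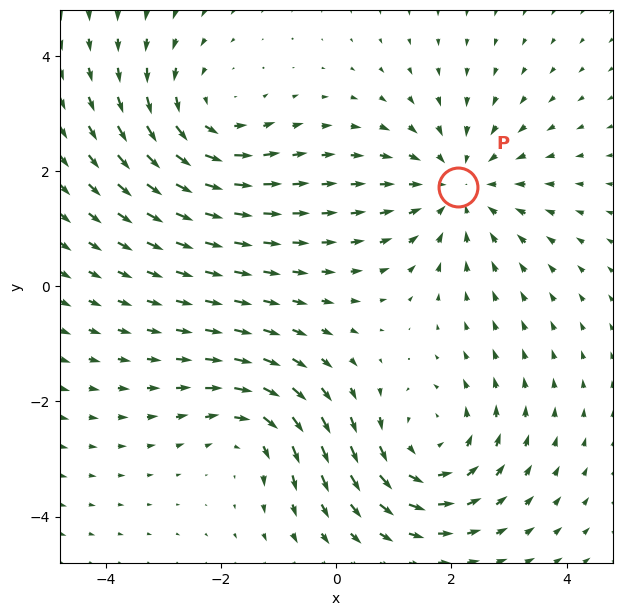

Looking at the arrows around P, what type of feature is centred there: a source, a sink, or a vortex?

sink

At P (2.1, 1.7) the arrows converge inward. Divergence about -4, curl ≈0 — negative divergence with near-zero curl is a sink.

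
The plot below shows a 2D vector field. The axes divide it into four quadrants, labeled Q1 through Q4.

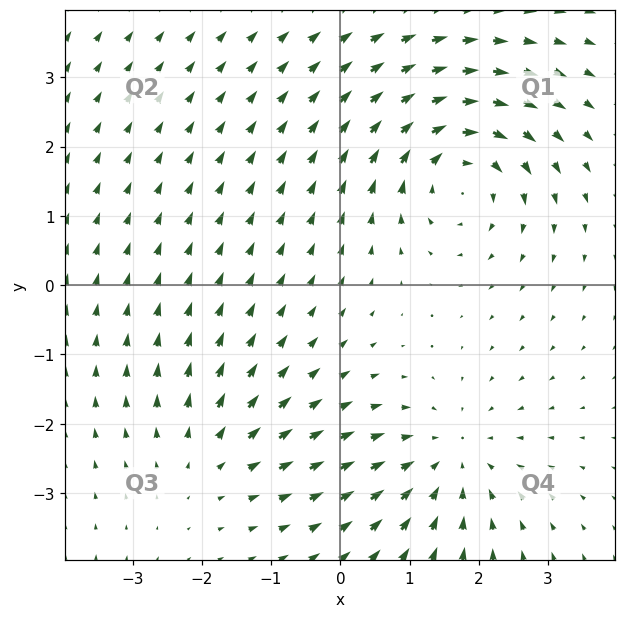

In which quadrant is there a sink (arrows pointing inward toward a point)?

Q4

The sink sits at approximately (1.6, -2.5), which lies in quadrant Q4. The divergence there is about -4, negative as expected for a sink.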